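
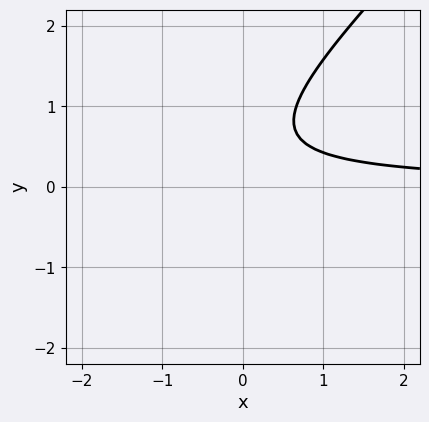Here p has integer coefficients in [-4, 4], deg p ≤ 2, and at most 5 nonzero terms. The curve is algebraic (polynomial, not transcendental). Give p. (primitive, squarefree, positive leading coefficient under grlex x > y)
First, deg p = 2. A generic line meets the curve in up to 2 points.
Next, observable constraints: it misses every integer gridline on the x-axis; the curve avoids every integer y-axis point in the box.
Finally, assembling these constraints gives the stated polynomial.

3*x*y - 3*y^2 + 3*y - 2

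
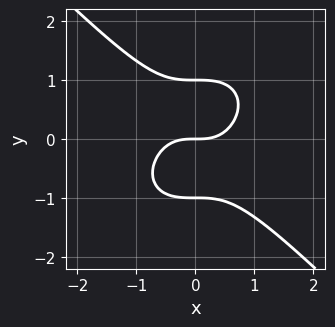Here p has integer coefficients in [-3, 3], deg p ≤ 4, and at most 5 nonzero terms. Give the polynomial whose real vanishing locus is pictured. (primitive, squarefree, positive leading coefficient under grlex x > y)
First, the degree is 3 — the shape is more complex than any degree-2 curve.
Then, reading off the gridlines: the y-axis gridline crossings are at y ∈ {-1, 0, 1}; it crosses the x-axis at the gridline x = 0.
Finally, putting this together gives p.

x^3 + y^3 - y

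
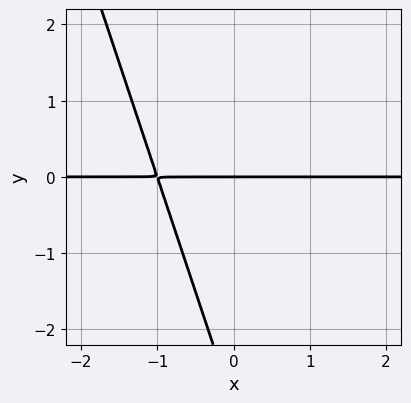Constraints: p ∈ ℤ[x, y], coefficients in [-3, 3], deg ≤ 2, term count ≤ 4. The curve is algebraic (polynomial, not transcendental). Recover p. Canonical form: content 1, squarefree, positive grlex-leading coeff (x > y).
3*x*y + y^2 + 3*y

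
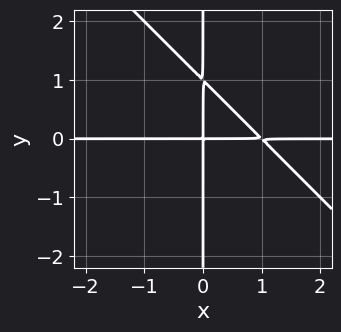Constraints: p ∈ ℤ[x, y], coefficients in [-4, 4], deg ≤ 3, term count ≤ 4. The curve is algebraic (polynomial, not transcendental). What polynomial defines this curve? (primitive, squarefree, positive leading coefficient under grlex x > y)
x^2*y + x*y^2 - x*y

(a) The degree is 3 — a generic line meets the curve in up to 3 points.
(b) Reading off the gridlines: every point of the x-axis in the box is on the curve; the visible y-axis segment lies entirely on the curve.
(c) Matching integer coefficients to the picture gives p.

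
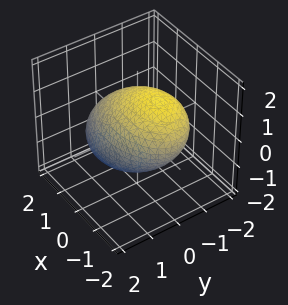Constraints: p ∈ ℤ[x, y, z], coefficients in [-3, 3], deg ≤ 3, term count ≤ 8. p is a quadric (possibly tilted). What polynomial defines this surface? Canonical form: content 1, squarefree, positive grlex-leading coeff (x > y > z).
(a) The degree is 2 — a generic line meets the surface in up to 2 points.
(b) Putting this together gives p.

x^2 + x*z + 2*y^2 + y*z + 2*z^2 - 3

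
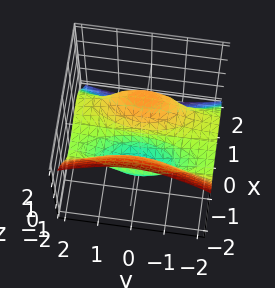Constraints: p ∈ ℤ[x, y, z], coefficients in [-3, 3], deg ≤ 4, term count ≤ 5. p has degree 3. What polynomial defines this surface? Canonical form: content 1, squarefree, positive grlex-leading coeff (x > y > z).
1. deg p = 3.
2. From the visible intercepts: it meets the z-axis at z = 0 (among the integer gridlines); the x-axis gridline crossings are at x ∈ {-1, 0, 1}; every point of the y-axis in the box is on the surface.
3. Matching integer coefficients to the picture gives p.

3*x^3 - 2*x^2*z + 2*y^2*z + 3*z^3 - 3*x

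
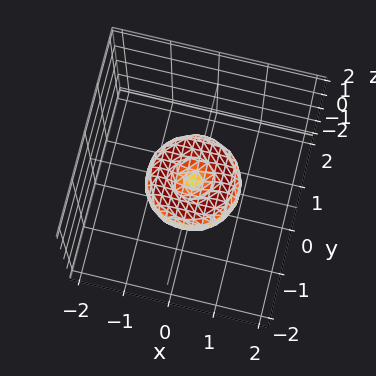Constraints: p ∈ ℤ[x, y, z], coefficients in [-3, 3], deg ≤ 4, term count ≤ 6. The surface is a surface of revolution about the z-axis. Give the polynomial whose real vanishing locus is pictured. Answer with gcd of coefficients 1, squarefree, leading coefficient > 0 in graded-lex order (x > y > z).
First, deg p = 4. A generic line meets the surface in up to 4 points.
Then, symmetries: the surface is invariant under rotation about z: p = q(x² + y², z).
Then, observable constraints: among the integer gridlines, it crosses the x-axis at x ∈ {-1, 0, 1}; a circular section at z = 0 has radius exactly 1.
Finally, the integer polynomial consistent with all of this is the stated p. Check: (0, -1, 0) on the y-axis lies on the surface, and p(0, -1, 0) = 0. ✓

x^4 + 2*x^2*y^2 + y^4 - x^2 - y^2 + z^2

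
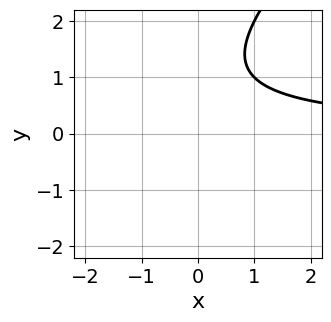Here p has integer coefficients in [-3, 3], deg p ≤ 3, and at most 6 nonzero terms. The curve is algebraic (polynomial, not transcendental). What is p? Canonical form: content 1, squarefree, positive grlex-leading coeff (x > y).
x*y - y^2 + 2*y - 2

(a) deg p = 2.
(b) Checking where it meets the axes: it misses every integer gridline on the x-axis; the curve avoids every integer y-axis point in the box.
(c) Together with the visible shape, these determine p as stated.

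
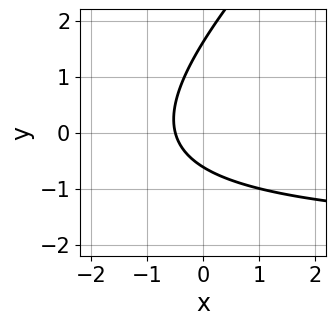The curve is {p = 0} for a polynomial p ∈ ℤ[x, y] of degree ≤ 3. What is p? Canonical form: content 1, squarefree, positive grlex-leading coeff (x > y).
x*y - y^2 + 2*x + y + 1

Degree: no degree-1 curve has this shape, so deg p = 2.
Matching integer coefficients to the picture gives p.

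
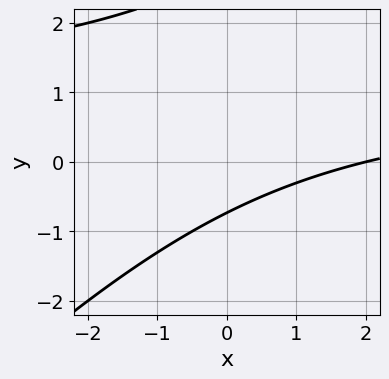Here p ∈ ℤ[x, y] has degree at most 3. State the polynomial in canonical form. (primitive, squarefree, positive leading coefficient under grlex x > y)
deg p = 2. A generic line meets the curve in up to 2 points.
From the axis intercepts and sections: it meets the x-axis at x = 2 (among the integer gridlines).
Together with the visible shape, these determine p as stated.

x*y - y^2 - x + 2*y + 2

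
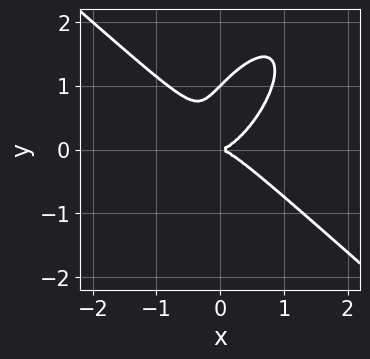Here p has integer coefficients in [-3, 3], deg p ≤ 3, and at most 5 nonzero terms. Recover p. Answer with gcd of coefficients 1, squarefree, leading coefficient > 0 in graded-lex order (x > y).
1. Degree: the shape is more complex than any degree-2 curve, so deg p = 3.
2. Against the integer gridlines: the y-axis gridline crossings are at y ∈ {0, 1}; it crosses the x-axis at the gridline x = 0.
3. Solving for integer coefficients yields p as stated.

3*x^3 - 2*x*y^2 + 2*y^3 - 2*y^2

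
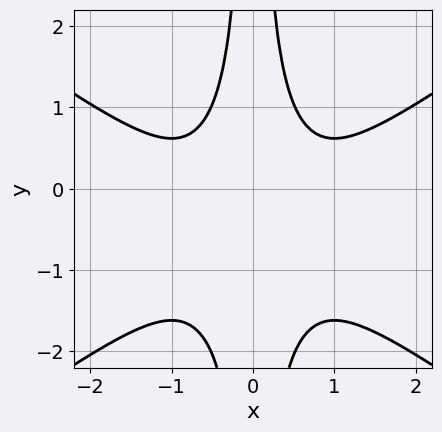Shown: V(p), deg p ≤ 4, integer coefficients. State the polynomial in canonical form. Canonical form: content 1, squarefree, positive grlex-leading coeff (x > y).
x^4 - 2*x^2*y^2 - 2*x^2*y + 1

(a) The degree is 4 — no degree-3 curve has this shape.
(b) Symmetries: it's symmetric under x → −x, forcing even powers of x.
(c) From the visible intercepts: it misses every integer gridline on the x-axis; the curve avoids every integer y-axis point in the box.
(d) The integer polynomial consistent with all of this is the stated p.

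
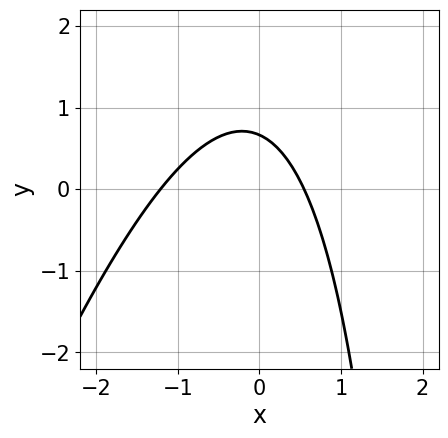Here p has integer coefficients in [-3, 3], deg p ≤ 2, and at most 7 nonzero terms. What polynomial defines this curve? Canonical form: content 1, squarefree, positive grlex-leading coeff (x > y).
1. deg p = 2. The shape is more complex than any degree-1 curve.
2. Putting this together gives p.

3*x^2 - x*y + 2*x + 3*y - 2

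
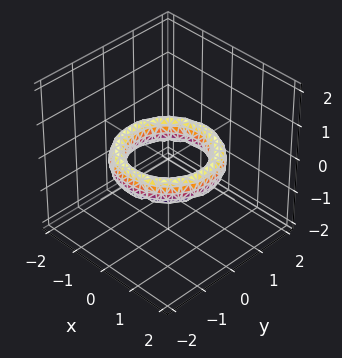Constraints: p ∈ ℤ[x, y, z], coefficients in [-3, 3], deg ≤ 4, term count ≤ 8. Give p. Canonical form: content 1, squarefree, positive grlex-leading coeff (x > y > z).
1. The degree is 4 — no degree-3 surface has this shape.
2. By symmetry, the surface is invariant under rotation about z: p = q(x² + y², z).
3. From the axis intercepts and sections: a circular section at z = 0 has radius exactly 1; among the integer gridlines, it crosses the y-axis at y ∈ {-1, 1}.
4. The integer polynomial consistent with all of this is the stated p. Check: (-1, 0, 0) on the x-axis lies on the surface, and p(-1, 0, 0) = 0. ✓

x^4 + 2*x^2*y^2 + y^4 - 3*x^2 - 3*y^2 + 2*z^2 + 2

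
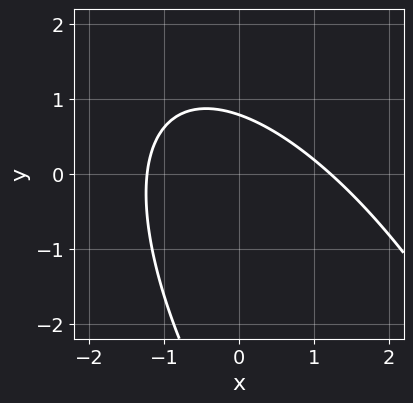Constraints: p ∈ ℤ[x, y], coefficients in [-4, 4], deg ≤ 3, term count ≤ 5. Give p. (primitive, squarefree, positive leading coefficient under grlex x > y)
2*x^2 + 2*x*y + y^2 + 3*y - 3

(a) The degree is 2 — the shape is more complex than any degree-1 curve.
(b) The integer polynomial consistent with all of this is the stated p.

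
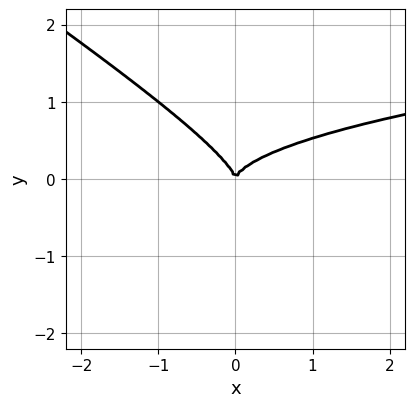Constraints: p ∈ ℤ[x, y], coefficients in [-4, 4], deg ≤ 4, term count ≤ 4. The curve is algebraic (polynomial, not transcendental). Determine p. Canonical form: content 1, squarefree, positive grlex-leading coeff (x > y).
deg p = 3. No degree-2 curve has this shape.
Observable constraints: it crosses the y-axis at the gridline y = 0; it crosses the x-axis at the gridline x = 0.
Matching integer coefficients to the picture gives p.

2*x*y^2 + 3*y^3 - x^2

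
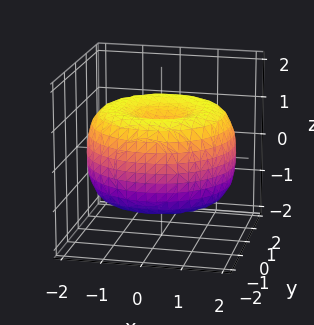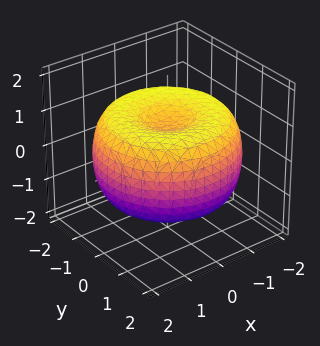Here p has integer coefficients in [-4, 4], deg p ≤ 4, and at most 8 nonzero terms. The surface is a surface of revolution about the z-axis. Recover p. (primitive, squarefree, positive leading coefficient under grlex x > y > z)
x^4 + 2*x^2*y^2 + y^4 - 3*x^2 - 3*y^2 + 3*z^2 - 2

The degree is 4 — no degree-3 surface has this shape.
Symmetry: every cross-section ⟂ z is a circle, so x, y appear only via x² + y².
Observable constraints: a circular section at z = 1 has radius between 0 and 1.
The integer polynomial consistent with all of this is the stated p.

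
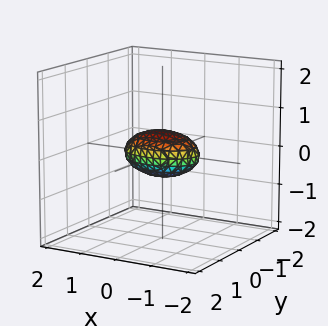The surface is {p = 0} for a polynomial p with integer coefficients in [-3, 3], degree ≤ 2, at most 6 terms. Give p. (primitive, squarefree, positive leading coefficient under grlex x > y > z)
x^2 + 2*y^2 + 3*z^2 - 1

First, deg p = 2.
Then, symmetries: mirror symmetry z ↦ −z ⇒ only even powers of z; mirror symmetry x ↦ −x ⇒ only even powers of x; the y ↦ −y reflection is a symmetry, so y appears only in even powers.
Next, reading off the gridlines: among the integer gridlines, it crosses the x-axis at x ∈ {-1, 1}.
Finally, the integer polynomial consistent with all of this is the stated p.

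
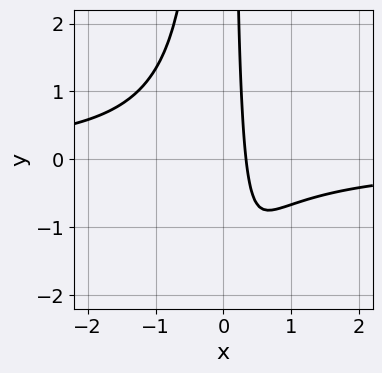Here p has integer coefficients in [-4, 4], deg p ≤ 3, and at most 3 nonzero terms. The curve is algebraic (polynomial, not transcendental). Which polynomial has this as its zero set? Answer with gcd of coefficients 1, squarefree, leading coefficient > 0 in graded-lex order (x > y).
deg p = 3. No degree-2 curve has this shape.
From the visible intercepts: it misses every integer gridline on the y-axis.
Solving for integer coefficients yields p as stated.

3*x^2*y + 3*x - 1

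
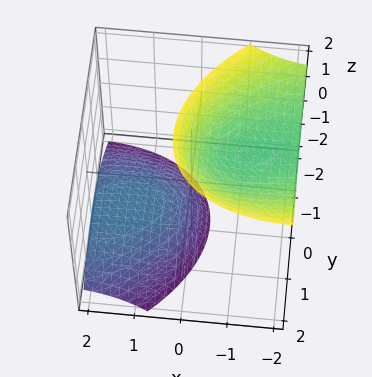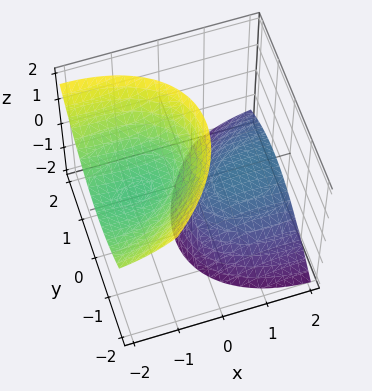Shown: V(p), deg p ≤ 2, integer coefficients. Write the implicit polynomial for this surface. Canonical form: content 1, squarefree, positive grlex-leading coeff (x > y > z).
x^2 - x*y + 3*x*z + 2*y^2 - z^2 + 2

The picture has 2 separate pieces.
deg p = 2.
Observable constraints: the surface avoids every integer x-axis point in the box; it misses every integer gridline on the y-axis.
Matching integer coefficients to the picture gives p.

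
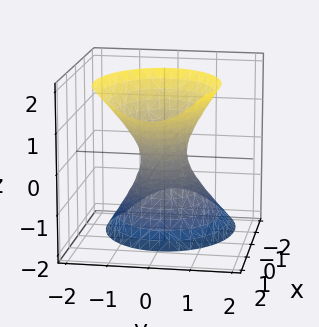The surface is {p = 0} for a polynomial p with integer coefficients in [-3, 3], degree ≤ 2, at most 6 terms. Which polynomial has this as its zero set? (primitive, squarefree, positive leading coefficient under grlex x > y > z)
(a) The degree is 2 — no degree-1 surface has this shape.
(b) From the visible intercepts: no z-intercept at any integer in the box.
(c) Solving for integer coefficients yields p as stated.

2*x^2 - 2*x*z + 3*y^2 - z^2 - 1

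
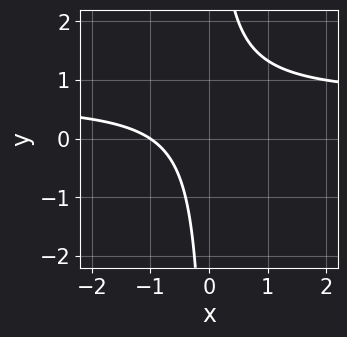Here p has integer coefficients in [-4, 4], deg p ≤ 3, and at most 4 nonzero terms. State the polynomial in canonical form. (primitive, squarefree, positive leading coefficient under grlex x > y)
First, the degree is 2 — the shape is more complex than any degree-1 curve.
Next, checking where it meets the axes: it meets the x-axis at x = -1 (among the integer gridlines); the curve avoids every integer y-axis point in the box.
Finally, fitting integer coefficients to these (and the overall shape) gives p.

3*x*y - 2*x - 2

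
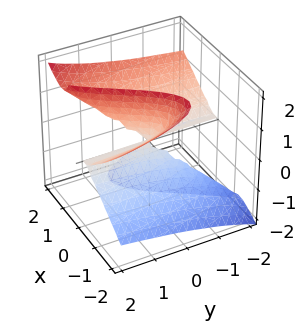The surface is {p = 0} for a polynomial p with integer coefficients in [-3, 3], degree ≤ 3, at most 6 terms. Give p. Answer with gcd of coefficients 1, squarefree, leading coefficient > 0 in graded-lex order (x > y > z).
Degree: no degree-2 surface has this shape, so deg p = 3.
From the axis intercepts and sections: the visible y-axis segment lies entirely on the surface; it meets the z-axis at z = 0 (among the integer gridlines); it meets the x-axis at x = 0 (among the integer gridlines).
Together with the visible shape, these determine p as stated.

2*x^3 - 3*x*z^2 + 2*y*z^2 - z^3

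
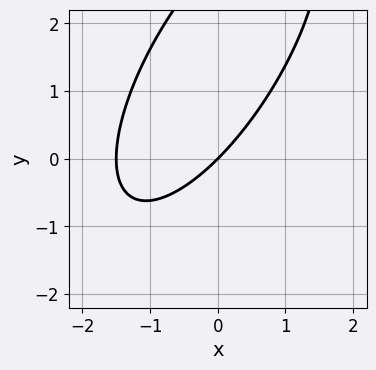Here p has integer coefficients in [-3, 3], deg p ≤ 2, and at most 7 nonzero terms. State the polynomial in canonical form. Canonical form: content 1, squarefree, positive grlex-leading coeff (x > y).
2*x^2 - 2*x*y + y^2 + 3*x - 3*y

First, deg p = 2. The shape is more complex than any degree-1 curve.
Then, from the axis intercepts and sections: one y-axis crossing is at y = 0; it crosses the x-axis at the gridline x = 0.
Finally, these observations pin down the coefficients.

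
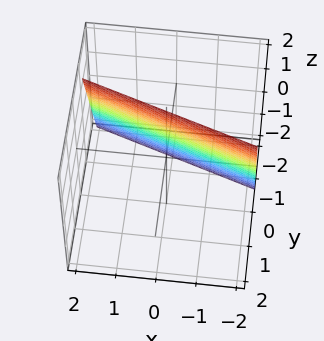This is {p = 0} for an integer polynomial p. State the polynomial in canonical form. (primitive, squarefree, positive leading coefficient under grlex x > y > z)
deg p = 1. Every cross-section is a straight line — this is a plane.
Observable constraints: one x-axis crossing is at x = -2; one z-axis crossing is at z = 2.
Matching integer coefficients to the picture gives p.

x + 3*y - z + 2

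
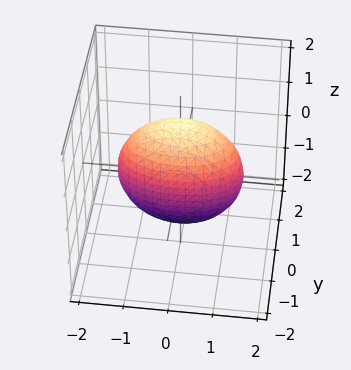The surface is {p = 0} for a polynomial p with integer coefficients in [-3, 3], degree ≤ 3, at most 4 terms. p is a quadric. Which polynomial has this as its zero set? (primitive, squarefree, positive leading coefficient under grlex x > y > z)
x^2 + 3*y^2 + z^2 - 2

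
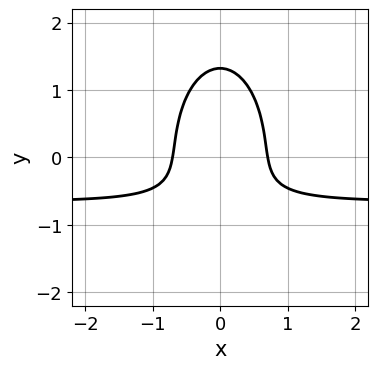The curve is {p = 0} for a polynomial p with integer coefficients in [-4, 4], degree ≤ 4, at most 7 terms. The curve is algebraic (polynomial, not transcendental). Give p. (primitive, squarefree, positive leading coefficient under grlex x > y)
(a) Degree: no degree-2 curve has this shape, so deg p = 3.
(b) Symmetries: the x ↦ −x reflection is a symmetry, so x appears only in even powers.
(c) Fitting integer coefficients to these (and the overall shape) gives p.

3*x^2*y + y^3 + 2*x^2 - y - 1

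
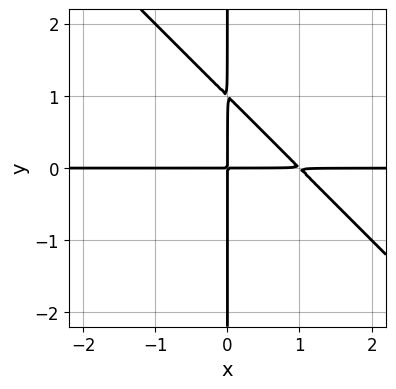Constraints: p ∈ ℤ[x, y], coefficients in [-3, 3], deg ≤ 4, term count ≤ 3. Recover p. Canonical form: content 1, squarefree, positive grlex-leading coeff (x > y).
First, degree: the shape is more complex than any degree-2 curve, so deg p = 3.
Then, against the integer gridlines: every point of the y-axis in the box is on the curve; every point of the x-axis in the box is on the curve.
Finally, putting this together gives p.

x^2*y + x*y^2 - x*y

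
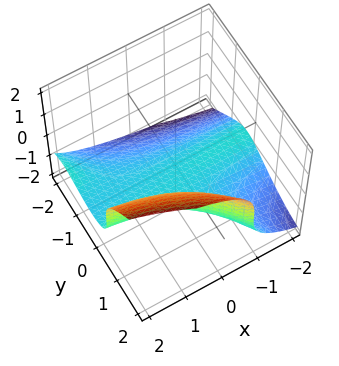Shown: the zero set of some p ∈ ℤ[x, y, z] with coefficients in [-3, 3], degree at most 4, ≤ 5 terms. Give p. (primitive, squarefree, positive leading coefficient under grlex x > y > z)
3*x*y^2 + 2*y^3 - 3*z^3 + 2*x*y - 3

The degree is 3 — the shape is more complex than any degree-2 surface.
Reading off the gridlines: one z-axis crossing is at z = -1; the surface avoids every integer x-axis point in the box.
Fitting integer coefficients to these (and the overall shape) gives p.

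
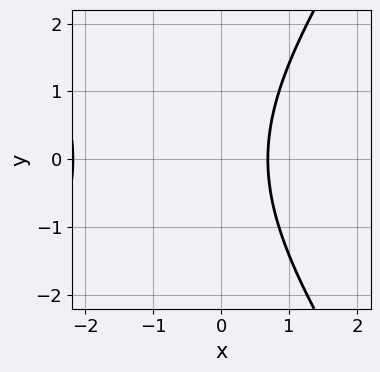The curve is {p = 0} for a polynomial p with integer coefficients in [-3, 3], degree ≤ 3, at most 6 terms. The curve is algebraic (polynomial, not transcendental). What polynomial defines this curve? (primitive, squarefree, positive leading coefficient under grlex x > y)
First, deg p = 2. The shape is more complex than any degree-1 curve.
Then, symmetries: it's symmetric under y → −y, forcing even powers of y.
Next, from the axis intercepts and sections: the curve avoids every integer y-axis point in the box.
Finally, solving for integer coefficients yields p as stated.

2*x^2 - y^2 + 3*x - 3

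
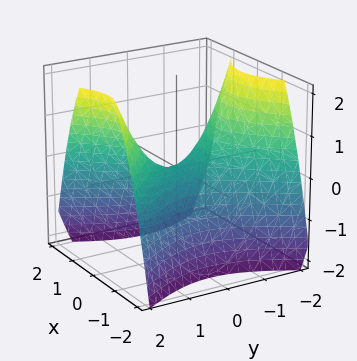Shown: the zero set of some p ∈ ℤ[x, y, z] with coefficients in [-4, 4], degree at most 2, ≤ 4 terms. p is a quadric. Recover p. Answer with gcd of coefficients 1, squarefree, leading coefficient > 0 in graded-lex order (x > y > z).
1. Degree: a saddle surface; a quadric, so deg p = 2.
2. Symmetries: the y ↦ −y reflection is a symmetry, so y appears only in even powers; the x ↦ −x reflection is a symmetry, so x appears only in even powers.
3. From the axis intercepts and sections: it crosses the x-axis at the gridline x = 0; it meets the y-axis at y = 0 (among the integer gridlines).
4. Fitting integer coefficients to these (and the overall shape) gives p.

3*x^2 - 2*y^2 + 3*z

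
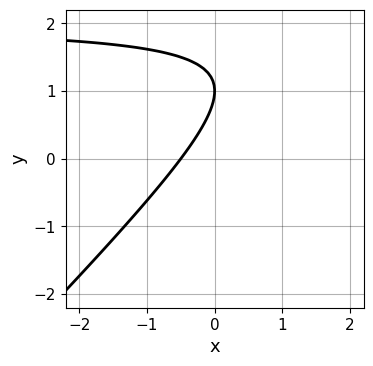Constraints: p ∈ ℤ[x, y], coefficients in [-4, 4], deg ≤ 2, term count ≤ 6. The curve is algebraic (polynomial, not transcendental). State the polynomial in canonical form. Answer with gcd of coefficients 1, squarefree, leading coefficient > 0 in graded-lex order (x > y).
x*y - y^2 - 2*x + 2*y - 1

First, the degree is 2 — no degree-1 curve has this shape.
Then, against the integer gridlines: one y-axis crossing is at y = 1.
Finally, fitting integer coefficients to these (and the overall shape) gives p.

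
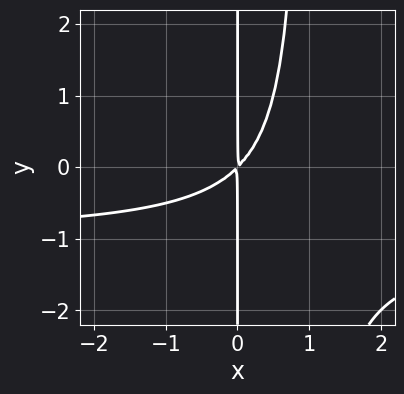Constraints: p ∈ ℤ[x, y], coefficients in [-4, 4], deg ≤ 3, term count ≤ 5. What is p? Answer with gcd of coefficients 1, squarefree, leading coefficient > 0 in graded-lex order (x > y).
First, degree: a generic line meets the curve in up to 3 points, so deg p = 3.
Then, against the integer gridlines: the visible y-axis segment lies entirely on the curve.
Finally, putting this together gives p.

x^2*y + x^2 - x*y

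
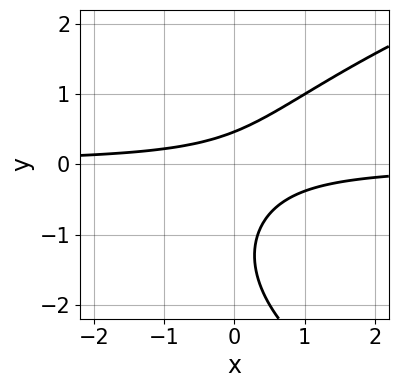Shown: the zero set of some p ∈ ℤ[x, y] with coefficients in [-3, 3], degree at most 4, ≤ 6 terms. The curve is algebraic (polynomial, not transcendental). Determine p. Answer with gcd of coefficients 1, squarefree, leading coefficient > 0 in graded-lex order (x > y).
First, deg p = 3. The shape is more complex than any degree-2 curve.
Next, from the visible intercepts: it misses every integer gridline on the x-axis.
Finally, fitting integer coefficients to these (and the overall shape) gives p.

y^3 - 3*x*y + 2*y^2 + y - 1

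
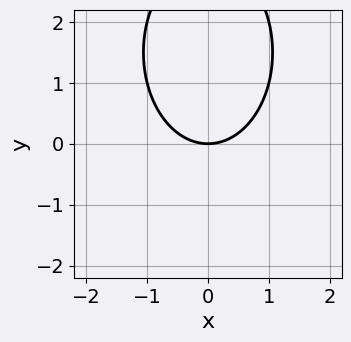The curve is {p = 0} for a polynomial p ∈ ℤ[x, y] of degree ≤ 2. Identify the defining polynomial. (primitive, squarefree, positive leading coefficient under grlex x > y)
2*x^2 + y^2 - 3*y

First, deg p = 2. The shape is more complex than any degree-1 curve.
Next, symmetries: it's symmetric under x → −x, forcing even powers of x.
Then, reading off the gridlines: it crosses the x-axis at the gridline x = 0; one y-axis crossing is at y = 0.
Finally, solving for integer coefficients yields p as stated.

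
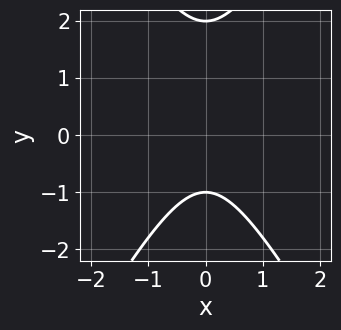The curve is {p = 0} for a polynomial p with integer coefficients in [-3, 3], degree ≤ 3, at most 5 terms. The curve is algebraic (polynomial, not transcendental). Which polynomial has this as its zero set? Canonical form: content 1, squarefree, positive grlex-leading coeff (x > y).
3*x^2 - y^2 + y + 2

1. deg p = 2. A generic line meets the curve in up to 2 points.
2. Symmetries: the x ↦ −x reflection is a symmetry, so x appears only in even powers.
3. Against the integer gridlines: it misses every integer gridline on the x-axis; among the integer gridlines, it crosses the y-axis at y ∈ {-1, 2}.
4. These observations pin down the coefficients.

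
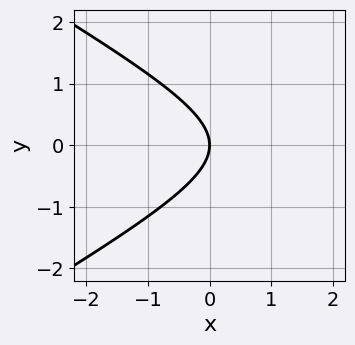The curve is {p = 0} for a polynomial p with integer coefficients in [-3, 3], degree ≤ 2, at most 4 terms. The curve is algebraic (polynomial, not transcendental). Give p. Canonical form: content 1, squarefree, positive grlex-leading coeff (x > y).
x^2 - 3*y^2 - 3*x

1. The degree is 2 — the shape is more complex than any degree-1 curve.
2. Symmetries: it's symmetric under y → −y, forcing even powers of y.
3. Reading off the gridlines: one x-axis crossing is at x = 0; it meets the y-axis at y = 0 (among the integer gridlines).
4. The integer polynomial consistent with all of this is the stated p.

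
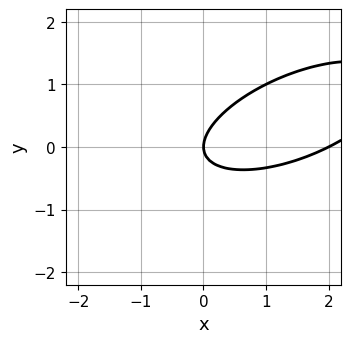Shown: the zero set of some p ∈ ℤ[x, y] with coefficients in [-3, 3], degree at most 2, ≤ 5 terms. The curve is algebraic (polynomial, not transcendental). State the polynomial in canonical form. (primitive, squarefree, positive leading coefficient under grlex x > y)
x^2 - 2*x*y + 3*y^2 - 2*x

1. Degree: the shape is more complex than any degree-1 curve, so deg p = 2.
2. From the axis intercepts and sections: the x-axis gridline crossings are at x ∈ {0, 2}; one y-axis crossing is at y = 0.
3. Fitting integer coefficients to these (and the overall shape) gives p.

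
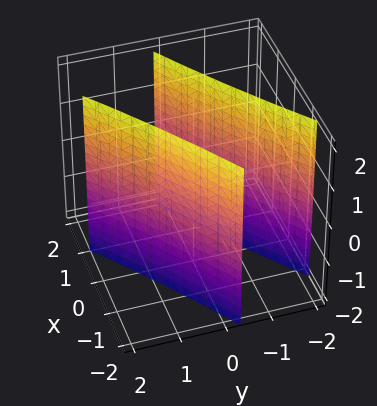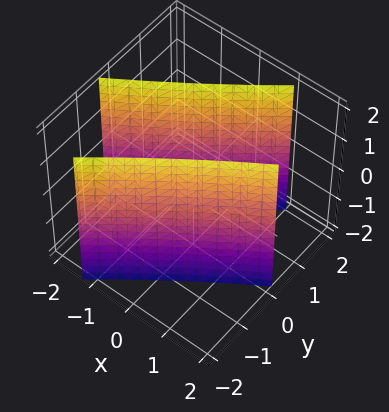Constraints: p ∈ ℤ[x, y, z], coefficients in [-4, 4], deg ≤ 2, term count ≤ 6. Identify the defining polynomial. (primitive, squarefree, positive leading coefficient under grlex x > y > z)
x^2 - 3*x*y + 2*y^2 - 3

(a) There are 2 components.
(b) The degree is 2 — a generic line meets the surface in up to 2 points.
(c) Checking where it meets the axes: the surface avoids every integer z-axis point in the box.
(d) The integer polynomial consistent with all of this is the stated p.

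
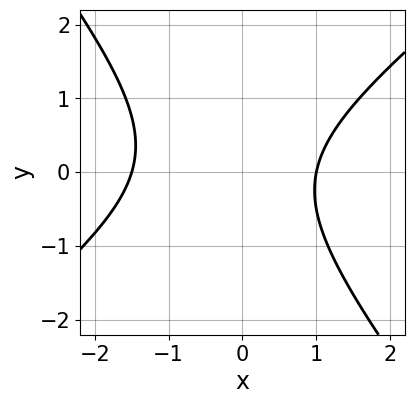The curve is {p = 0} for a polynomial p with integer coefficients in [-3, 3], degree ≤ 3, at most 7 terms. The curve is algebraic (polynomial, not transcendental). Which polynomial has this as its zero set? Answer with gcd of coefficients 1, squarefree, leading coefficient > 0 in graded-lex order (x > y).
2*x^2 - x*y - 2*y^2 + x - 3

Degree: the shape is more complex than any degree-1 curve, so deg p = 2.
From the axis intercepts and sections: one x-axis crossing is at x = 1; no y-intercept at any integer in the box.
Solving for integer coefficients yields p as stated.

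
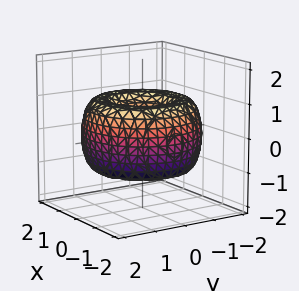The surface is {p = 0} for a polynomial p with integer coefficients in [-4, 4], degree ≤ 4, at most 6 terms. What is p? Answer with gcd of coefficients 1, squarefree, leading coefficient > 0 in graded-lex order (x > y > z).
x^4 + 2*x^2*y^2 + y^4 - 3*x^2 - 3*y^2 + 2*z^2

First, deg p = 4.
Next, symmetry: every cross-section ⟂ z is a circle, so x, y appear only via x² + y².
Then, checking where it meets the axes: one z-axis crossing is at z = 0; it crosses the x-axis at the gridline x = 0; a circular section at z = -1 has radius exactly 1; it meets the y-axis at y = 0 (among the integer gridlines).
Finally, these observations pin down the coefficients.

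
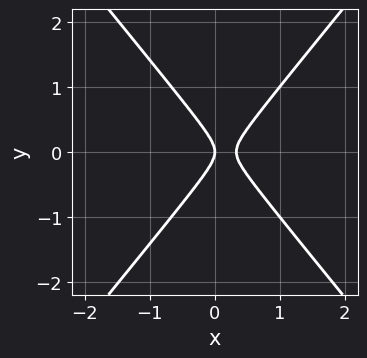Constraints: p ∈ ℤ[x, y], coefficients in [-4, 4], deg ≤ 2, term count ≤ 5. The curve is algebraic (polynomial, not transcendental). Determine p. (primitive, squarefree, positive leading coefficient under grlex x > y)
3*x^2 - 2*y^2 - x

(a) deg p = 2.
(b) Symmetries: it's symmetric under y → −y, forcing even powers of y.
(c) From the axis intercepts and sections: it crosses the y-axis at the gridline y = 0; it crosses the x-axis at the gridline x = 0.
(d) Solving for integer coefficients yields p as stated.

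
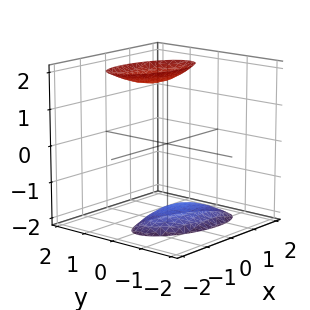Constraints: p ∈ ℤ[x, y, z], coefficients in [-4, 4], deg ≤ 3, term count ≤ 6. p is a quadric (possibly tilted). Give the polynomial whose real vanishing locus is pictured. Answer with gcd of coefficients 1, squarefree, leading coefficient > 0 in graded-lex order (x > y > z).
1. I count 2 distinct pieces.
2. Degree: a generic line meets the surface in up to 2 points, so deg p = 2.
3. From the visible intercepts: no x-intercept at any integer in the box; it misses every integer gridline on the y-axis.
4. Fitting integer coefficients to these (and the overall shape) gives p.

x^2 + x*y + 3*y^2 - y*z - z^2 + 3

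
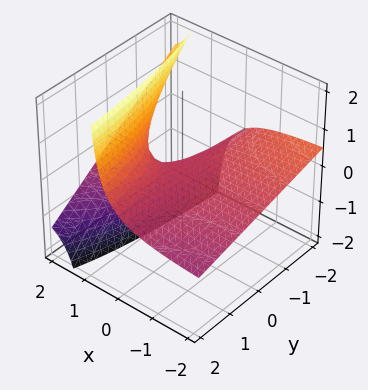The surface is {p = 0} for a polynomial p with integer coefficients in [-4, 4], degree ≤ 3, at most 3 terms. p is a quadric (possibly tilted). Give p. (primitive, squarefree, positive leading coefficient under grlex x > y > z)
x*y + 3*x*z - 3*z

First, degree: the shape is more complex than any degree-1 surface, so deg p = 2.
Next, against the integer gridlines: one z-axis crossing is at z = 0; the visible x-axis segment lies entirely on the surface.
Finally, matching integer coefficients to the picture gives p.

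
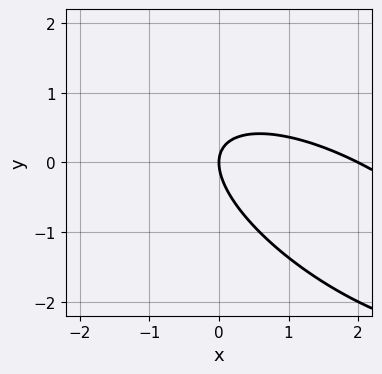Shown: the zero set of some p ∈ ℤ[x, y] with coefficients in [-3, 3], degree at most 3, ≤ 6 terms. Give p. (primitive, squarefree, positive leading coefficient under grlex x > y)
(a) The degree is 2 — a generic line meets the curve in up to 2 points.
(b) Against the integer gridlines: among the integer gridlines, it crosses the x-axis at x ∈ {0, 2}; it crosses the y-axis at the gridline y = 0.
(c) Fitting integer coefficients to these (and the overall shape) gives p.

x^2 + 2*x*y + 2*y^2 - 2*x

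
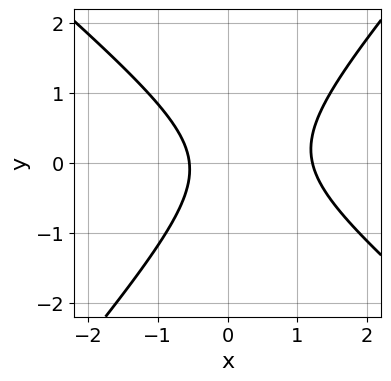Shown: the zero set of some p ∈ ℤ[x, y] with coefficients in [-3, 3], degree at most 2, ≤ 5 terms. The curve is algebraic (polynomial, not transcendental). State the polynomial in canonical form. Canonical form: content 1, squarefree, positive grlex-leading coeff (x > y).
3*x^2 + x*y - 3*y^2 - 2*x - 2

(a) Degree: no degree-1 curve has this shape, so deg p = 2.
(b) Observable constraints: no y-intercept at any integer in the box.
(c) These observations pin down the coefficients.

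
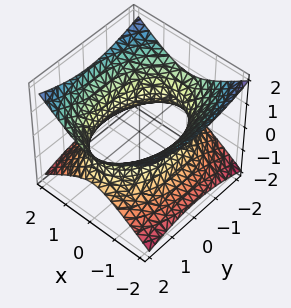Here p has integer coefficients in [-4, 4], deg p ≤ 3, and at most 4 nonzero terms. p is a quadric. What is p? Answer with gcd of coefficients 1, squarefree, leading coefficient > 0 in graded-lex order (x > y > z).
First, degree: an hourglass — one-sheet hyperboloid; a quadric, so deg p = 2.
Next, symmetries: mirror symmetry z ↦ −z ⇒ only even powers of z; mirror symmetry x ↦ −x ⇒ only even powers of x; the y ↦ −y reflection is a symmetry, so y appears only in even powers.
Next, reading off the gridlines: the surface avoids every integer z-axis point in the box.
Finally, assembling these constraints gives the stated polynomial.

2*x^2 + y^2 - 3*z^2 - 3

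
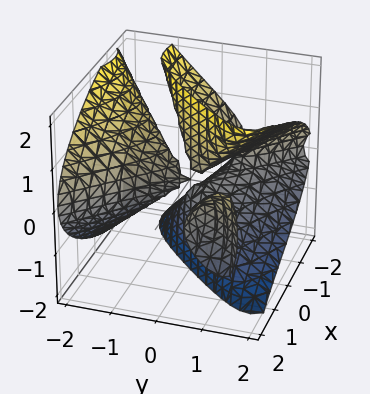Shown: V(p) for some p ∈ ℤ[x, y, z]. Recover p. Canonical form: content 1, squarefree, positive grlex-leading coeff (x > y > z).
First, there are 3 components.
Then, degree: the shape is more complex than any degree-2 surface, so deg p = 3.
Next, checking where it meets the axes: the visible z-axis segment lies entirely on the surface; it meets the x-axis at x = 0 (among the integer gridlines); one y-axis crossing is at y = 0.
Finally, solving for integer coefficients yields p as stated.

2*x^2*y - 3*x*z^2 - 2*y^3 + 3*y*z^2 - x^2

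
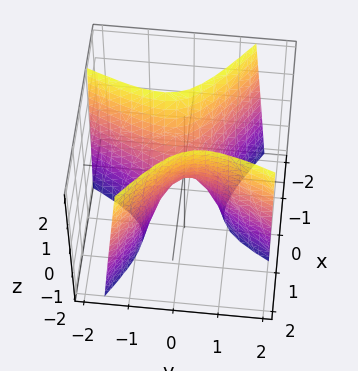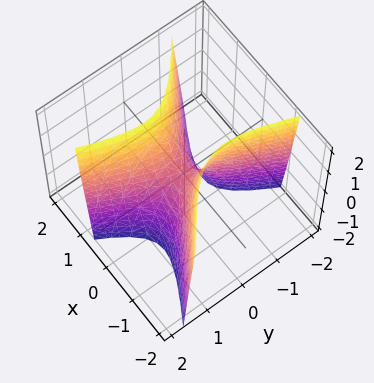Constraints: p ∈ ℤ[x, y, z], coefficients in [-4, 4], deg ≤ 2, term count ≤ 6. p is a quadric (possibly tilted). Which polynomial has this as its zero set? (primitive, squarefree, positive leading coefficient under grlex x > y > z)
(a) deg p = 2. No degree-1 surface has this shape.
(b) From the visible intercepts: it crosses the y-axis at the gridline y = 0; one x-axis crossing is at x = 0; it crosses the z-axis at the gridline z = 0.
(c) Together with the visible shape, these determine p as stated.

3*x^2 + 3*x*y - 2*y^2 - z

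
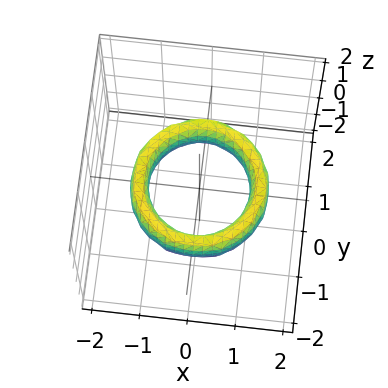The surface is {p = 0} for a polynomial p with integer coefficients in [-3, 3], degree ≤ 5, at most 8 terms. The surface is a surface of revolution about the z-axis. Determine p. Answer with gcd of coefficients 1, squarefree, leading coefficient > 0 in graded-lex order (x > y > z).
x^4 + 2*x^2*y^2 + y^4 - 3*x^2 - 3*y^2 + z^2 + 2

1. The degree is 4 — a generic line meets the surface in up to 4 points.
2. Symmetries: rotational symmetry about the z-axis ⇒ p depends on x, y only through x² + y².
3. Reading off the gridlines: a circular section at z = 0 has radius exactly 1; the x-axis gridline crossings are at x ∈ {-1, 1}.
4. Assembling these constraints gives the stated polynomial. Check: (0, -1, 0) on the y-axis lies on the surface, and p(0, -1, 0) = 0. ✓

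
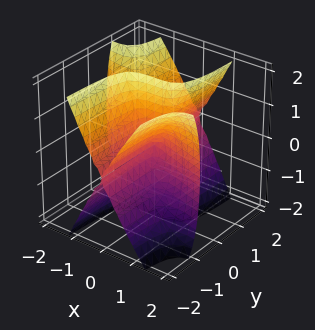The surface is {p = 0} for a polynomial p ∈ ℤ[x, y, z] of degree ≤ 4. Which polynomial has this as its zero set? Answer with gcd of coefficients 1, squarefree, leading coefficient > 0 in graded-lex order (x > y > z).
x^3 + 3*x^2*y - y*z^2

The degree is 3 — no degree-2 surface has this shape.
Against the integer gridlines: it meets the x-axis at x = 0 (among the integer gridlines); the visible z-axis segment lies entirely on the surface; every point of the y-axis in the box is on the surface.
Fitting integer coefficients to these (and the overall shape) gives p.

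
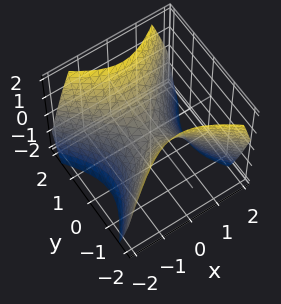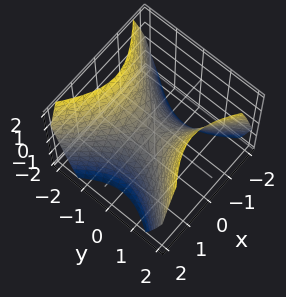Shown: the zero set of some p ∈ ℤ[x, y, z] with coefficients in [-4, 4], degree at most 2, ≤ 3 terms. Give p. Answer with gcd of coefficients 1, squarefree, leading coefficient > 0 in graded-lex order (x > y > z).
(a) The degree is 2 — a hyperbolic paraboloid; a quadric.
(b) Symmetries: mirror symmetry x ↦ −x ⇒ only even powers of x; mirror symmetry y ↦ −y ⇒ only even powers of y.
(c) Observable constraints: one z-axis crossing is at z = 0; one x-axis crossing is at x = 0.
(d) Putting this together gives p.

x^2 - y^2 + z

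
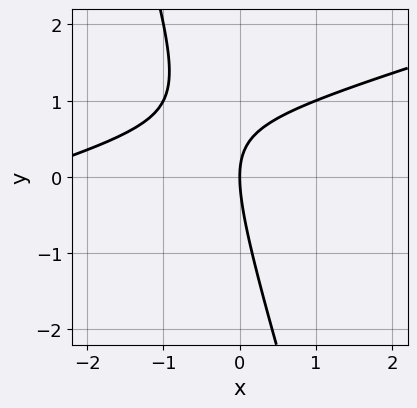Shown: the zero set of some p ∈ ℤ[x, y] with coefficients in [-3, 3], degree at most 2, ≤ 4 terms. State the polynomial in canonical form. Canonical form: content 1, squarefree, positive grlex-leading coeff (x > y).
First, the degree is 2 — a generic line meets the curve in up to 2 points.
Next, from the visible intercepts: it meets the y-axis at y = 0 (among the integer gridlines); it meets the x-axis at x = 0 (among the integer gridlines).
Finally, putting this together gives p.

x^2 - 3*x*y - y^2 + 3*x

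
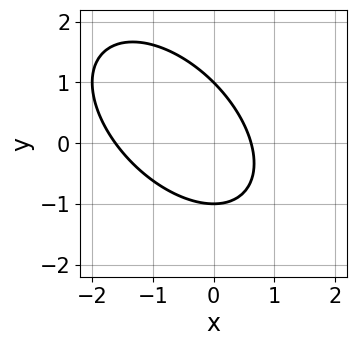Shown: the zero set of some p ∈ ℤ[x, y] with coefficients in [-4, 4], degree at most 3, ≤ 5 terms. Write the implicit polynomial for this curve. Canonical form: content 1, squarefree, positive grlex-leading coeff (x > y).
deg p = 2.
Checking where it meets the axes: among the integer gridlines, it crosses the y-axis at y ∈ {-1, 1}.
Solving for integer coefficients yields p as stated.

x^2 + x*y + y^2 + x - 1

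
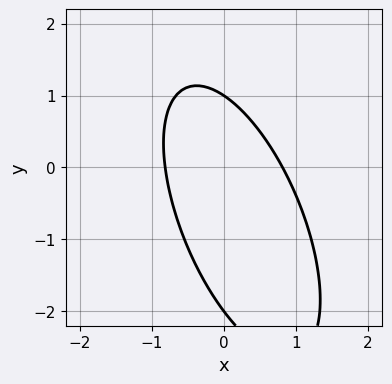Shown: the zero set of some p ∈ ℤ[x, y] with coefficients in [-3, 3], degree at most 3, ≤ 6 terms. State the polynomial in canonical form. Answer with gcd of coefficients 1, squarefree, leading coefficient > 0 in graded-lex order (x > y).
3*x^2 + 2*x*y + y^2 + y - 2

The degree is 2 — a generic line meets the curve in up to 2 points.
Checking where it meets the axes: the y-axis gridline crossings are at y ∈ {-2, 1}.
These observations pin down the coefficients.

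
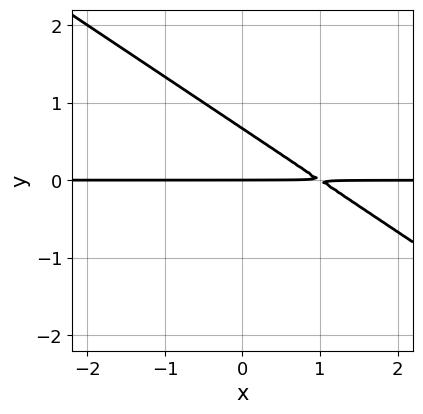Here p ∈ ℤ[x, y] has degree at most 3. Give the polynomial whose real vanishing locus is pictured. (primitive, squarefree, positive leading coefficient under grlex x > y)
2*x*y + 3*y^2 - 2*y

First, degree: a generic line meets the curve in up to 2 points, so deg p = 2.
Then, reading off the gridlines: one y-axis crossing is at y = 0; every point of the x-axis in the box is on the curve.
Finally, putting this together gives p.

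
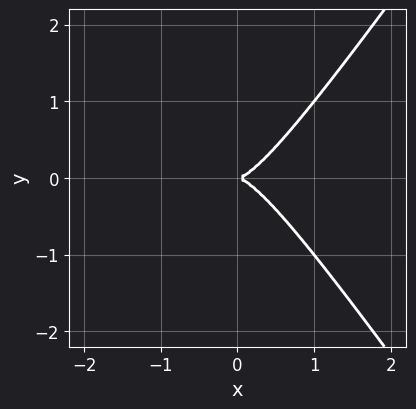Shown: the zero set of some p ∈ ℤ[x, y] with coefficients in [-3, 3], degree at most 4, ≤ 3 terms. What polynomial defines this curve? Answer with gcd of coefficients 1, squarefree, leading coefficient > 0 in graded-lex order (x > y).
2*x^3 - x*y^2 - y^2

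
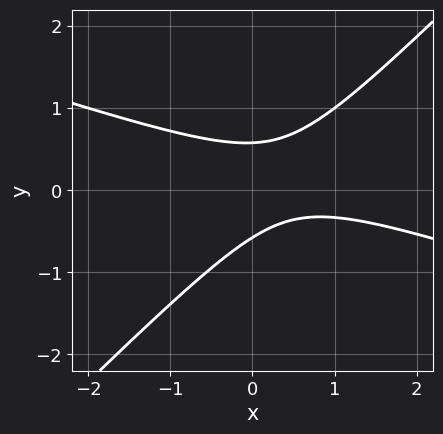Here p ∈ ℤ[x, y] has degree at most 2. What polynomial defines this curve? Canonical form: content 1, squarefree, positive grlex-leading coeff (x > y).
1. Degree: no degree-1 curve has this shape, so deg p = 2.
2. Checking where it meets the axes: the curve avoids every integer x-axis point in the box.
3. Matching integer coefficients to the picture gives p.

x^2 + 2*x*y - 3*y^2 - x + 1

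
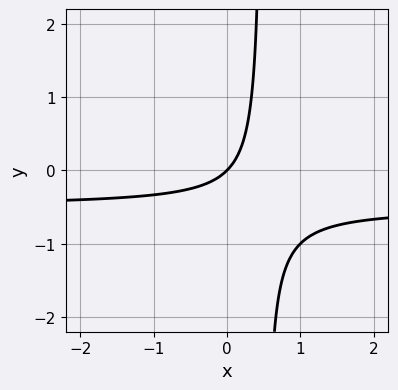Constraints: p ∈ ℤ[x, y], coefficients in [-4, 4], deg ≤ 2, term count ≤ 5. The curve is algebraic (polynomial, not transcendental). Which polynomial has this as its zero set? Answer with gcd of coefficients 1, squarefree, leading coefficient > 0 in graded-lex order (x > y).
(a) deg p = 2.
(b) From the visible intercepts: it crosses the x-axis at the gridline x = 0; it meets the y-axis at y = 0 (among the integer gridlines).
(c) Assembling these constraints gives the stated polynomial.

2*x*y + x - y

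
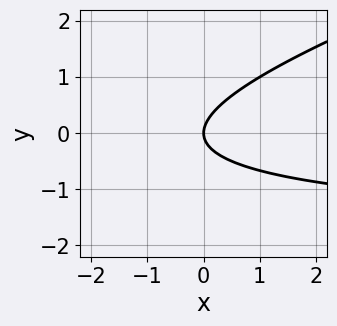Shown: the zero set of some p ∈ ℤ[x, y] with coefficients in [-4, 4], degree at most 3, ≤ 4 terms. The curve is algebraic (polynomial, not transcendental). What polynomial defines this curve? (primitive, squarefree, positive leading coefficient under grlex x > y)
x*y - 3*y^2 + 2*x

1. The degree is 2 — no degree-1 curve has this shape.
2. Against the integer gridlines: it meets the x-axis at x = 0 (among the integer gridlines); one y-axis crossing is at y = 0.
3. Together with the visible shape, these determine p as stated.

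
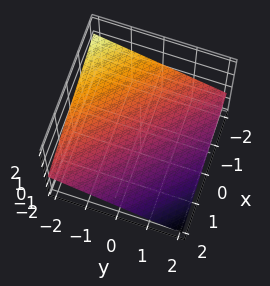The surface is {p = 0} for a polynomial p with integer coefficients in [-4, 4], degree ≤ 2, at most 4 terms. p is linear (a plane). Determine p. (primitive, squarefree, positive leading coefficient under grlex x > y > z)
First, degree: the surface is flat (a plane), so deg p = 1.
Then, from the axis intercepts and sections: it meets the y-axis at y = -2 (among the integer gridlines); it crosses the x-axis at the gridline x = -2.
Finally, the integer polynomial consistent with all of this is the stated p.

x + y + 3*z + 2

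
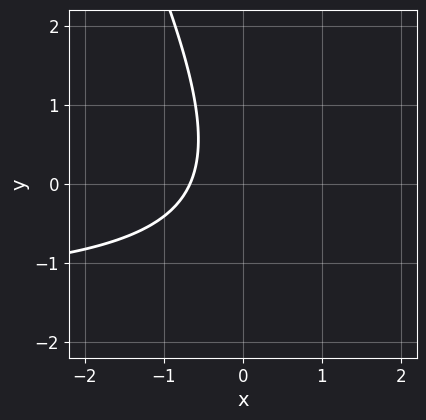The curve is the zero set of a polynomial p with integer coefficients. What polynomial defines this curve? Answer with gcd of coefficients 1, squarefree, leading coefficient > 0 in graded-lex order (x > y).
2*x*y + y^2 + 3*x + 2

(a) Degree: no degree-1 curve has this shape, so deg p = 2.
(b) Against the integer gridlines: no y-intercept at any integer in the box.
(c) Solving for integer coefficients yields p as stated.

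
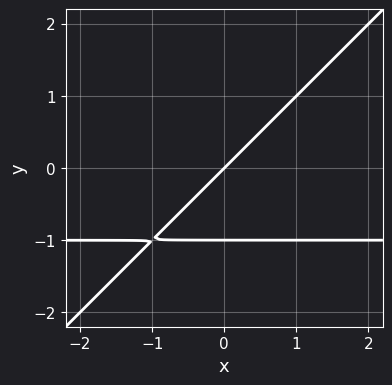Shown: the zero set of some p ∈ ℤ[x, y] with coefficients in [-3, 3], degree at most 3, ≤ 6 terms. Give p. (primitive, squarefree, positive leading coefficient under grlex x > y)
x*y - y^2 + x - y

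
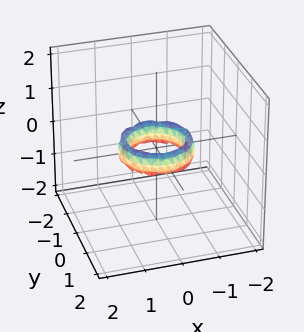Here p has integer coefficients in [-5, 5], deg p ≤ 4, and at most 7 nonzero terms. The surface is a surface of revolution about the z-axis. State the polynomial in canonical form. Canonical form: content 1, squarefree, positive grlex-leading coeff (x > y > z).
2*x^4 + 4*x^2*y^2 + 2*y^4 - 3*x^2 - 3*y^2 + z^2 + 1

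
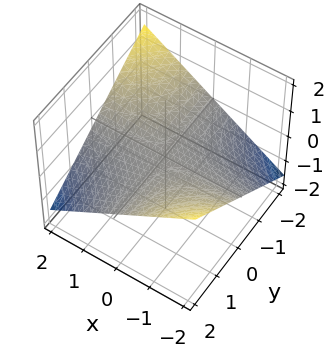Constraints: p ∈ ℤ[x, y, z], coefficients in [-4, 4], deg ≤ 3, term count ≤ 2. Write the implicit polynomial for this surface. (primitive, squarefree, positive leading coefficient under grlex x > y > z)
First, degree: a hyperbolic paraboloid; a quadric, so deg p = 2.
Then, observable constraints: every point of the x-axis in the box is on the surface; it meets the z-axis at z = 0 (among the integer gridlines); every point of the y-axis in the box is on the surface.
Finally, fitting integer coefficients to these (and the overall shape) gives p.

x*y + 3*z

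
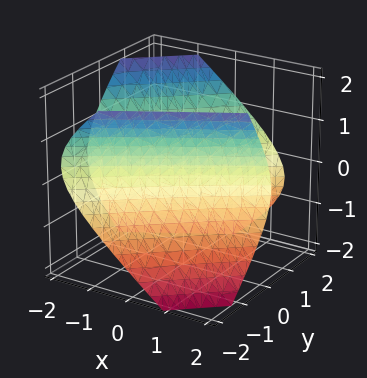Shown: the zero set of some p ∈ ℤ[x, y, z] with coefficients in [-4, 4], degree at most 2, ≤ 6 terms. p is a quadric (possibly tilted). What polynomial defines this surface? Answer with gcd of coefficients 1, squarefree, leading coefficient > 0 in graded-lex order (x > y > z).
First, the picture has 2 separate pieces. They look like related sheets of one shape, so recover p as a whole.
Then, degree: no degree-1 surface has this shape, so deg p = 2.
Then, from the axis intercepts and sections: the y-axis gridline crossings are at y ∈ {-1, 1}; it misses every integer gridline on the z-axis.
Finally, putting this together gives p.

x^2 - 3*x*y + 2*y^2 - y*z - 2*z^2 - 2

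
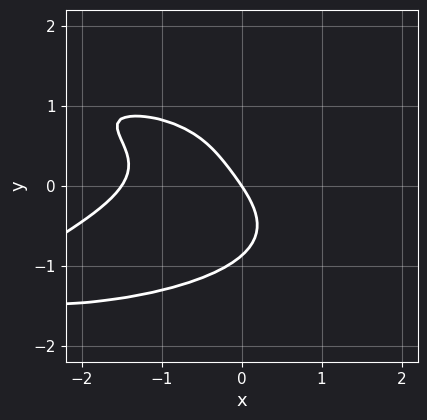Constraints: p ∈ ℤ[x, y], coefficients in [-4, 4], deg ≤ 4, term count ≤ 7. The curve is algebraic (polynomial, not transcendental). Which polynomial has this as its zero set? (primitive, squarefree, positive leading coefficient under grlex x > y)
1. The degree is 4 — a generic line meets the curve in up to 4 points.
2. From the axis intercepts and sections: it meets the x-axis at x = 0 (among the integer gridlines); it crosses the y-axis at the gridline y = 0.
3. Together with the visible shape, these determine p as stated.

3*y^4 + 3*x*y^2 + 2*x^2 + 3*x + 2*y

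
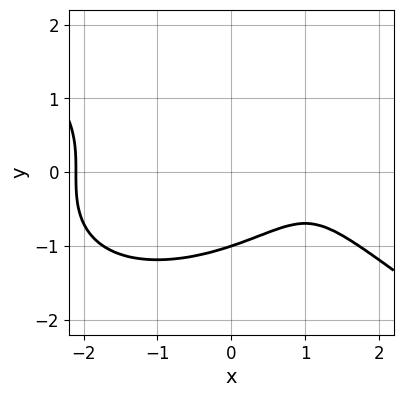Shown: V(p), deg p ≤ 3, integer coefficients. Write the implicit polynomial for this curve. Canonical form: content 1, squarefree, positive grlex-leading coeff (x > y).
The degree is 3 — no degree-2 curve has this shape.
Checking where it meets the axes: it crosses the y-axis at the gridline y = -1; it misses every integer gridline on the x-axis.
Fitting integer coefficients to these (and the overall shape) gives p.

x^3 + 3*y^3 - 3*x + 3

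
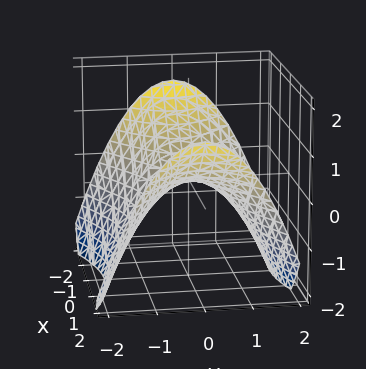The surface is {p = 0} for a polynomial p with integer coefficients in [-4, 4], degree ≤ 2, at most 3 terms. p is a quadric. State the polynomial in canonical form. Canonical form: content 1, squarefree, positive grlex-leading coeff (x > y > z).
x^2 - 2*y^2 - 3*z

First, deg p = 2. A saddle surface; a quadric.
Next, symmetries: mirror symmetry y ↦ −y ⇒ only even powers of y; the x ↦ −x reflection is a symmetry, so x appears only in even powers.
Next, from the axis intercepts and sections: it meets the y-axis at y = 0 (among the integer gridlines); one x-axis crossing is at x = 0.
Finally, matching integer coefficients to the picture gives p.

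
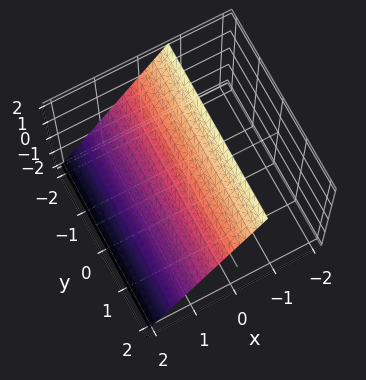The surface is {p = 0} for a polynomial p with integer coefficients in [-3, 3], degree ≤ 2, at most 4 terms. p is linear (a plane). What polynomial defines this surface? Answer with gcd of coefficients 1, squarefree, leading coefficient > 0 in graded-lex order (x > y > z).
3*x + 2*z - 2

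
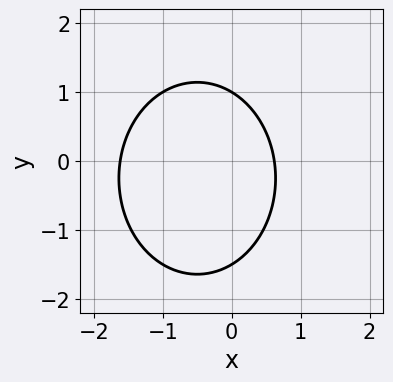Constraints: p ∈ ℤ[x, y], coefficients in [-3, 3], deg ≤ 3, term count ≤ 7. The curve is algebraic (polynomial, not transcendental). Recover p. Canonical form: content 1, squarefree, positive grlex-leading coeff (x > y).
First, deg p = 2.
Then, from the axis intercepts and sections: it crosses the y-axis at the gridline y = 1.
Finally, assembling these constraints gives the stated polynomial.

3*x^2 + 2*y^2 + 3*x + y - 3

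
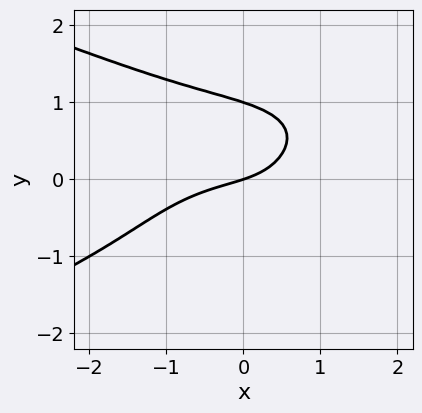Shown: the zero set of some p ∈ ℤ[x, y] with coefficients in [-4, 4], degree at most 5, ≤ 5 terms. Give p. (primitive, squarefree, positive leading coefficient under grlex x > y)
3*y^4 + x^3 + 2*x*y + x - 3*y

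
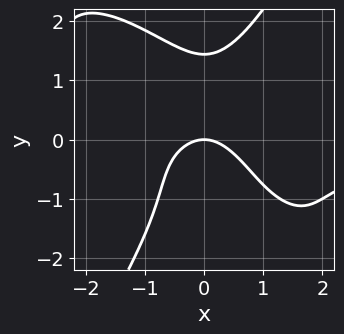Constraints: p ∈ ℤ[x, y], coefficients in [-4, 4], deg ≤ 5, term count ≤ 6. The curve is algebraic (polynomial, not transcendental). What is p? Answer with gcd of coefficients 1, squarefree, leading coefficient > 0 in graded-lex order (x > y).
2*x^3*y + 2*x^2*y^2 - y^4 + 3*x^2 + 3*y

deg p = 4. A generic line meets the curve in up to 4 points.
From the axis intercepts and sections: one y-axis crossing is at y = 0; it crosses the x-axis at the gridline x = 0.
Assembling these constraints gives the stated polynomial.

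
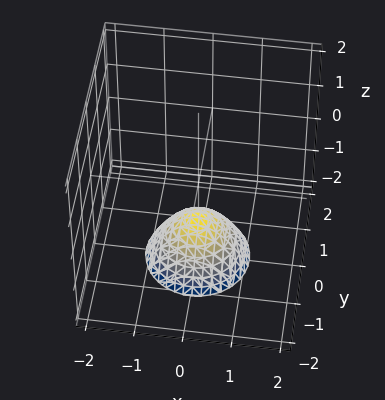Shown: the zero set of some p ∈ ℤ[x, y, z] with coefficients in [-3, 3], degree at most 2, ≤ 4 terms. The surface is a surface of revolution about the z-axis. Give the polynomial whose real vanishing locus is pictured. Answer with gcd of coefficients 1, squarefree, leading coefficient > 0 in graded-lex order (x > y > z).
x^2 + y^2 + z + 1

deg p = 2. No degree-1 surface has this shape.
Symmetries: the surface is invariant under rotation about z: p = q(x² + y², z).
Checking where it meets the axes: it misses every integer gridline on the y-axis; a circular section at z = -2 has radius exactly 1; it misses every integer gridline on the x-axis.
These observations pin down the coefficients. Check: (0, 0, -1) on the z-axis lies on the surface, and p(0, 0, -1) = 0. ✓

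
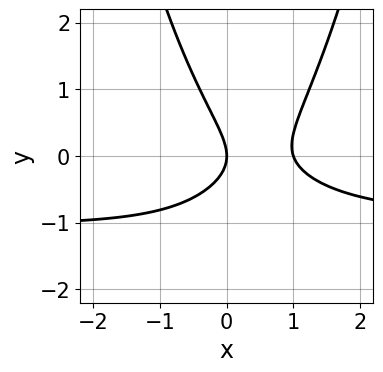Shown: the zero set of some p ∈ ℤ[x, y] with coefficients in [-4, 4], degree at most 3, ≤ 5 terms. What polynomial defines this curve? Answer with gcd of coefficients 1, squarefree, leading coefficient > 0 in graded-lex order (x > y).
3*x^2*y + 3*x^2 - 2*x*y - 3*y^2 - 3*x

Degree: the shape is more complex than any degree-2 curve, so deg p = 3.
Reading off the gridlines: among the integer gridlines, it crosses the x-axis at x ∈ {0, 1}; it crosses the y-axis at the gridline y = 0.
Putting this together gives p.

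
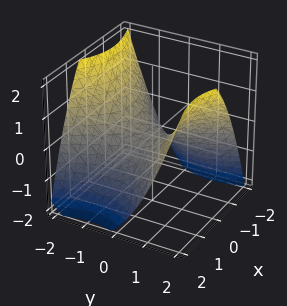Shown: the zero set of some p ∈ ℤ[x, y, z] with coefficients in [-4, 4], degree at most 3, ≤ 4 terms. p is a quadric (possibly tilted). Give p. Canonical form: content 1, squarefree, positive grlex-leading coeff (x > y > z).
Degree: a generic line meets the surface in up to 2 points, so deg p = 2.
Checking where it meets the axes: it crosses the z-axis at the gridline z = 0; it crosses the x-axis at the gridline x = 0; it crosses the y-axis at the gridline y = 0.
Fitting integer coefficients to these (and the overall shape) gives p.

x^2 - x*y - y^2 + 2*z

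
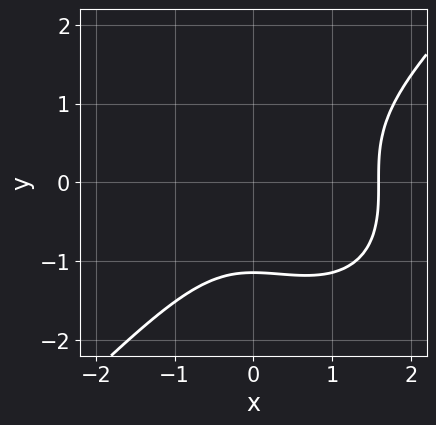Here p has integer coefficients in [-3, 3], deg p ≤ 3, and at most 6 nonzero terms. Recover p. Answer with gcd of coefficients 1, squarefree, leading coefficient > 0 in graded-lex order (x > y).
First, the degree is 3 — a generic line meets the curve in up to 3 points.
Finally, solving for integer coefficients yields p as stated.

2*x^3 - 2*y^3 - 2*x^2 - 3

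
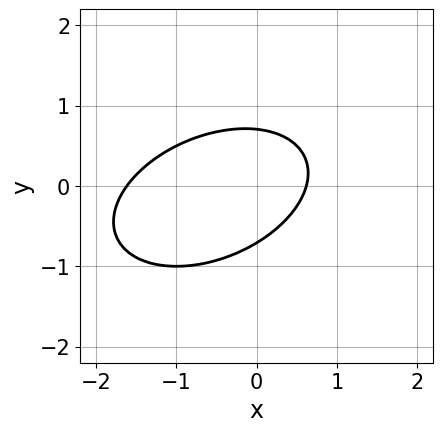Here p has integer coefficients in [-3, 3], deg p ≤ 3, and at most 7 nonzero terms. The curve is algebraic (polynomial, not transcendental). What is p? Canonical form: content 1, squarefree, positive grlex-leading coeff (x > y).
(a) deg p = 2.
(b) Putting this together gives p.

x^2 - x*y + 2*y^2 + x - 1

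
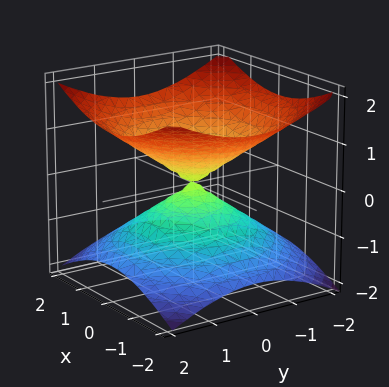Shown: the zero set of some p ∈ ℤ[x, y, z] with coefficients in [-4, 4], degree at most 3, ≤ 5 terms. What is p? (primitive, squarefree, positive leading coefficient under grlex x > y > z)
Degree: two nappes meeting at a single point; a quadric, so deg p = 2.
By symmetry, the surface is invariant under rotation about z: p = q(x² + y², z); it's symmetric under z → −z, forcing even powers of z.
From the visible intercepts: one y-axis crossing is at y = 0; it crosses the x-axis at the gridline x = 0; a circular section at z = 1 has radius between 1 and 2.
Assembling these constraints gives the stated polynomial.

x^2 + y^2 - 2*z^2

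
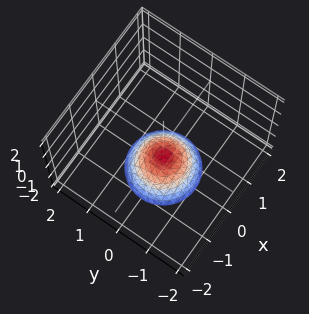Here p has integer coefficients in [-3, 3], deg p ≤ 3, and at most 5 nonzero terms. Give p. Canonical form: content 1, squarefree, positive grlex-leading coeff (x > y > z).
deg p = 2.
By symmetry, the surface is invariant under rotation about z: p = q(x² + y², z).
From the visible intercepts: a circular section at z = -2 has radius exactly 1; no x-intercept at any integer in the box.
Fitting integer coefficients to these (and the overall shape) gives p.

x^2 + y^2 + z + 1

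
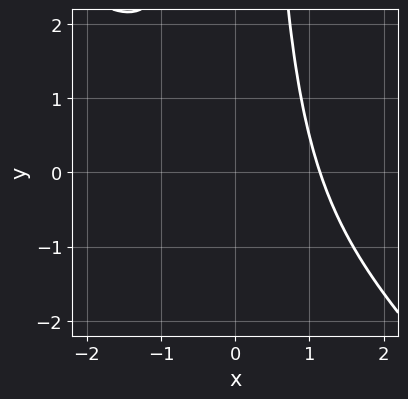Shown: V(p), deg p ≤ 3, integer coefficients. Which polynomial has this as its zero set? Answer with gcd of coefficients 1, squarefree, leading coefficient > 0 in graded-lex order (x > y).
2*x^3 + 2*x^2*y - 3

1. deg p = 3.
2. Observable constraints: no y-intercept at any integer in the box.
3. Fitting integer coefficients to these (and the overall shape) gives p.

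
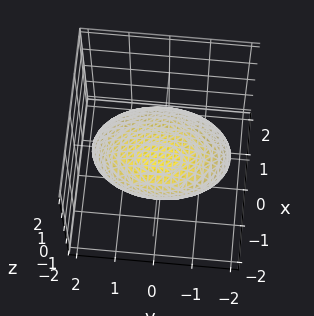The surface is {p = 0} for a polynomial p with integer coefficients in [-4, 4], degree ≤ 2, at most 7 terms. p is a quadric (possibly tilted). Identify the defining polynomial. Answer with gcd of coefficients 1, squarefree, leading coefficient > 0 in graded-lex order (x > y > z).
2*x^2 + 2*x*z + y^2 + 2*z^2 - 3

1. deg p = 2. The shape is more complex than any degree-1 surface.
2. The integer polynomial consistent with all of this is the stated p.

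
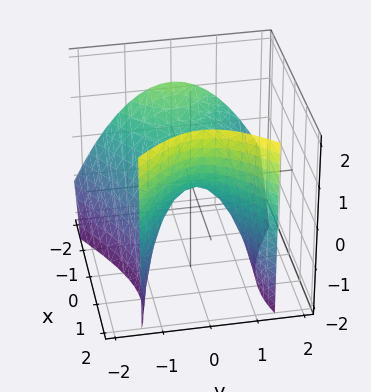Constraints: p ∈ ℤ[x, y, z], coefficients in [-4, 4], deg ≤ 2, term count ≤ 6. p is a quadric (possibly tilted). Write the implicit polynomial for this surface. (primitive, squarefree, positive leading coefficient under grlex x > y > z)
x^2 + x*z - 2*y^2 - 2*z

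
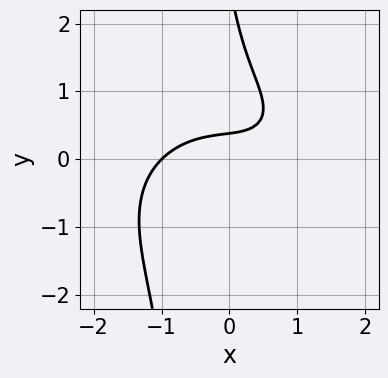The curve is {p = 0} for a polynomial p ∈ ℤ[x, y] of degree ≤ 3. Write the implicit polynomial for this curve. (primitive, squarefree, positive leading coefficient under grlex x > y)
x^3 + 2*x*y^2 + y^2 - 3*y + 1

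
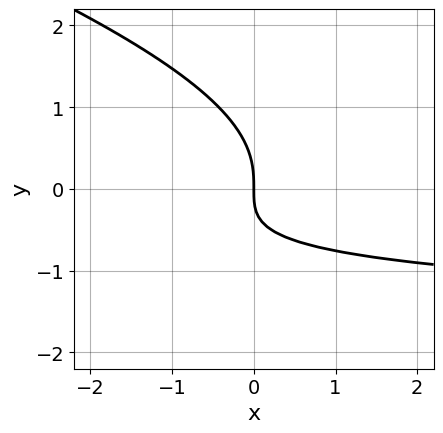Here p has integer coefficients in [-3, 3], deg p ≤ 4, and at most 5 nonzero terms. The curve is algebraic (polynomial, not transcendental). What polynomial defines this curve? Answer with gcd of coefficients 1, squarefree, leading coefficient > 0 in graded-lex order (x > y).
x*y^2 + 3*y^3 + 3*x*y + 3*x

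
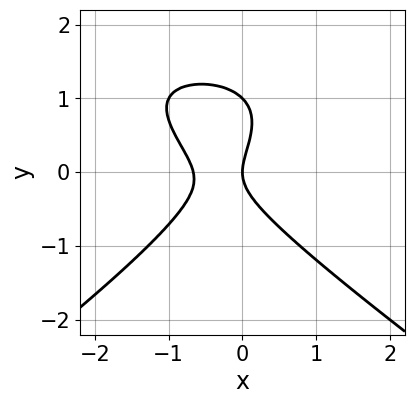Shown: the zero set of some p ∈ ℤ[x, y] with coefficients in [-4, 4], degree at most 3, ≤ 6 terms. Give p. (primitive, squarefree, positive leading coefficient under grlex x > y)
x^2*y - 2*y^3 - 3*x^2 + 2*y^2 - 2*x

First, degree: a generic line meets the curve in up to 3 points, so deg p = 3.
Then, observable constraints: one x-axis crossing is at x = 0; among the integer gridlines, it crosses the y-axis at y ∈ {0, 1}.
Finally, the integer polynomial consistent with all of this is the stated p.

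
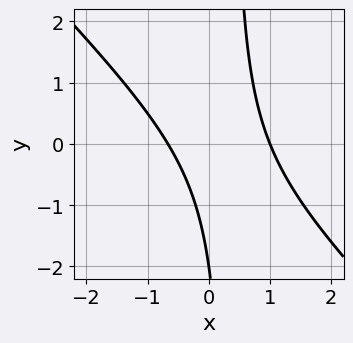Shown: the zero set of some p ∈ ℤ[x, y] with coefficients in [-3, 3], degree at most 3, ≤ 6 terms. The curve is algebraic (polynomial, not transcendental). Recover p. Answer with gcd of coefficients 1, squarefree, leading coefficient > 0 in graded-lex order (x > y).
3*x^2 + 3*x*y - x - y - 2

1. deg p = 2. The shape is more complex than any degree-1 curve.
2. Reading off the gridlines: it crosses the y-axis at the gridline y = -2; one x-axis crossing is at x = 1.
3. Fitting integer coefficients to these (and the overall shape) gives p.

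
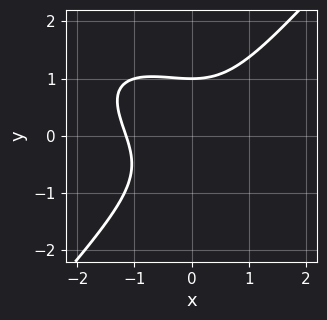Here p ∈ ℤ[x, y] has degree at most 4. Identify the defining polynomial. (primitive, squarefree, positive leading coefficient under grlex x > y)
2*x^3 + 2*x^2*y - 3*y^3 + 3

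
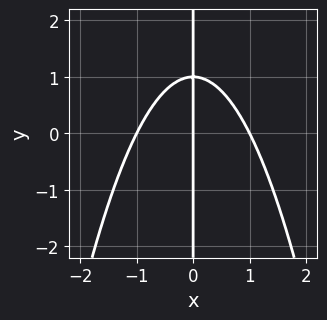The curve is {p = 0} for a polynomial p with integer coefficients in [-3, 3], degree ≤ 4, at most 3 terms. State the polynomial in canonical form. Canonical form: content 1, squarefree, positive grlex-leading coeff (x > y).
x^3 + x*y - x

1. deg p = 3. A generic line meets the curve in up to 3 points.
2. Observable constraints: among the integer gridlines, it crosses the x-axis at x ∈ {-1, 0, 1}; every point of the y-axis in the box is on the curve.
3. Fitting integer coefficients to these (and the overall shape) gives p.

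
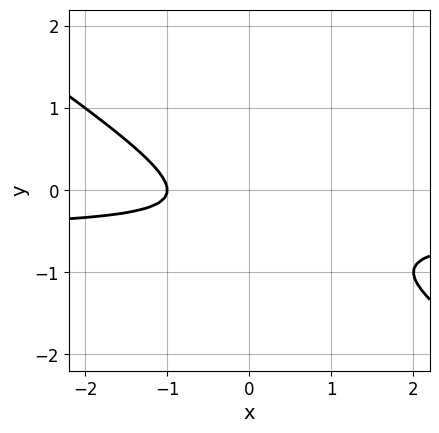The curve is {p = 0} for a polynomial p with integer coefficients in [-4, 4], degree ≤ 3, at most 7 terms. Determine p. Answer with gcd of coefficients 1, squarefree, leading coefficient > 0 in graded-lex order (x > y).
deg p = 2. No degree-1 curve has this shape.
Checking where it meets the axes: one x-axis crossing is at x = -1; it misses every integer gridline on the y-axis.
Solving for integer coefficients yields p as stated.

2*x*y + 3*y^2 + x + 2*y + 1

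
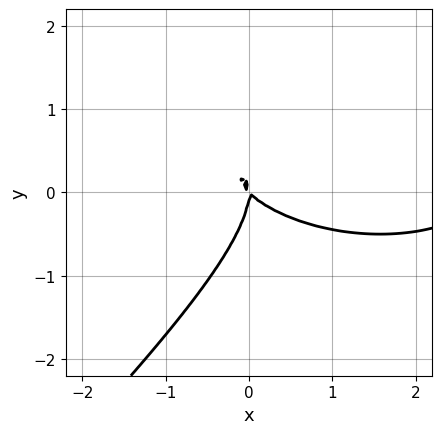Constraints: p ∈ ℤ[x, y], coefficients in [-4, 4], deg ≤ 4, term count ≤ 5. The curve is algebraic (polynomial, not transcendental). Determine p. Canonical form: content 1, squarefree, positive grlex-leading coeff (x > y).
deg p = 3. The shape is more complex than any degree-2 curve.
Against the integer gridlines: it crosses the x-axis at the gridline x = 0; it meets the y-axis at y = 0 (among the integer gridlines).
The integer polynomial consistent with all of this is the stated p.

x^3 + 2*x*y^2 - 3*y^3 - 3*x^2 - 3*x*y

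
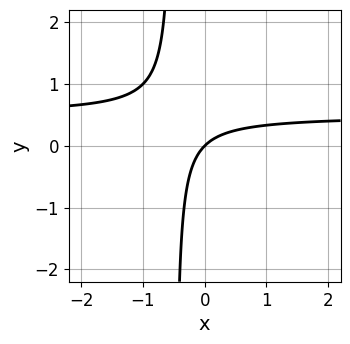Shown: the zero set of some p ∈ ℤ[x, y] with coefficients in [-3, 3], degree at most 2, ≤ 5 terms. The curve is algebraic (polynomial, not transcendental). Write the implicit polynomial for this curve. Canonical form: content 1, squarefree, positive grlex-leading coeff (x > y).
(a) The degree is 2 — the shape is more complex than any degree-1 curve.
(b) Observable constraints: it meets the x-axis at x = 0 (among the integer gridlines); it meets the y-axis at y = 0 (among the integer gridlines).
(c) Assembling these constraints gives the stated polynomial.

2*x*y - x + y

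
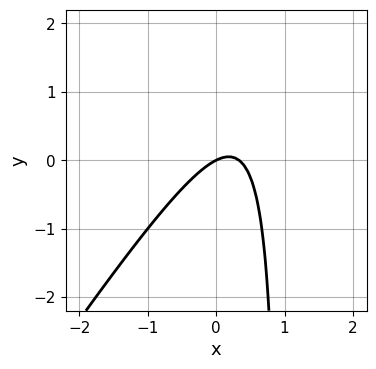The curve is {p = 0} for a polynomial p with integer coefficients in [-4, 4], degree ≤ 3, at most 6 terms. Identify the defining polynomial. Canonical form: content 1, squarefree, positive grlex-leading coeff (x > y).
3*x^2 - 2*x*y - x + 2*y

1. Degree: no degree-1 curve has this shape, so deg p = 2.
2. From the visible intercepts: it crosses the x-axis at the gridline x = 0; it meets the y-axis at y = 0 (among the integer gridlines).
3. Fitting integer coefficients to these (and the overall shape) gives p.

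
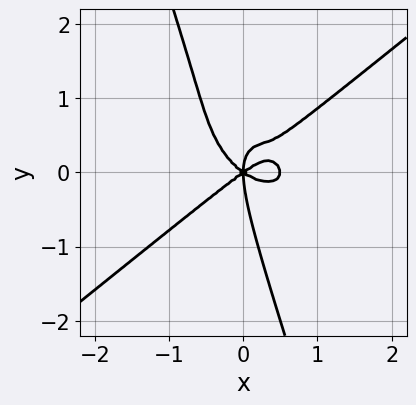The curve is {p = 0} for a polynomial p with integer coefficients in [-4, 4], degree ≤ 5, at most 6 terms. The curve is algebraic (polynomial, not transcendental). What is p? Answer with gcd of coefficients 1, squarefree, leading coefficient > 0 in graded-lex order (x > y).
2*x^4 - 3*x*y^3 - y^4 - x^3 + 2*x*y^2

deg p = 4. A generic line meets the curve in up to 4 points.
From the axis intercepts and sections: one y-axis crossing is at y = 0; one x-axis crossing is at x = 0.
Putting this together gives p.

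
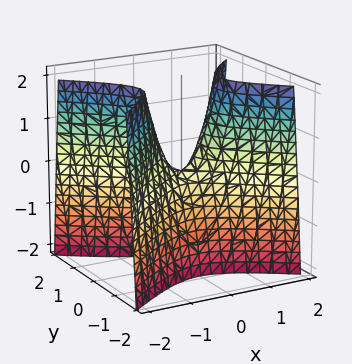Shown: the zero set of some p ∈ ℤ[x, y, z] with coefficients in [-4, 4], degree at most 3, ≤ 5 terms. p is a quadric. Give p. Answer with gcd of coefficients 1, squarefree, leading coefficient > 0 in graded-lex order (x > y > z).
2*x^2 - 3*y^2 - z

First, deg p = 2. A saddle surface; a quadric.
Then, symmetries: mirror symmetry x ↦ −x ⇒ only even powers of x; mirror symmetry y ↦ −y ⇒ only even powers of y.
Next, against the integer gridlines: it meets the y-axis at y = 0 (among the integer gridlines); one z-axis crossing is at z = 0; it meets the x-axis at x = 0 (among the integer gridlines).
Finally, assembling these constraints gives the stated polynomial.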